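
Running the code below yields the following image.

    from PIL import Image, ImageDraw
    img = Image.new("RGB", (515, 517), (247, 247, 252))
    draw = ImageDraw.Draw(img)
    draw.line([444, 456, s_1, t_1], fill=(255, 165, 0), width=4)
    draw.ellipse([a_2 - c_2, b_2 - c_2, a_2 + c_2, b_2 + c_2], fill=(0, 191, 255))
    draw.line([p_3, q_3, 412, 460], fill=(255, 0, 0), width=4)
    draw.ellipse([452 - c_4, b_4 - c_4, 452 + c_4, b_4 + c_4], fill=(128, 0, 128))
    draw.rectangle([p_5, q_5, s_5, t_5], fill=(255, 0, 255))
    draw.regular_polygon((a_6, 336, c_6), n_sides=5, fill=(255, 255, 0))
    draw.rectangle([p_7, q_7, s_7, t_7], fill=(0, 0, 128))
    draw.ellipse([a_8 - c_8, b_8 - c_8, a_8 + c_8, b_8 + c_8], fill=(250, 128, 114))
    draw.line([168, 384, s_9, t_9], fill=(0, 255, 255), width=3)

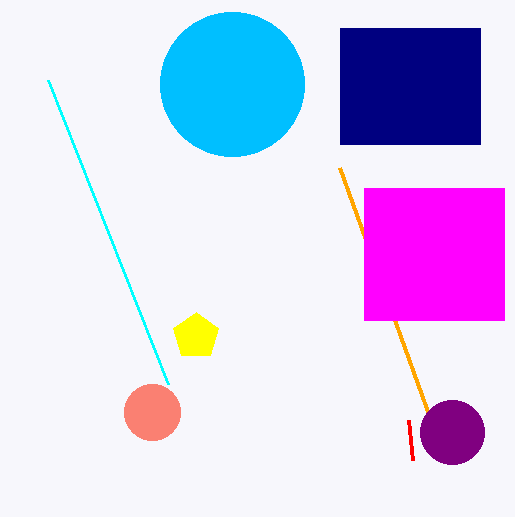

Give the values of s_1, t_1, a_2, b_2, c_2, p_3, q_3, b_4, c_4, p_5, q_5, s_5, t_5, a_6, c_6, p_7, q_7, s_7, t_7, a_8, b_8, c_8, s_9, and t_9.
s_1 = 340; t_1 = 168; a_2 = 232; b_2 = 84; c_2 = 72; p_3 = 408; q_3 = 420; b_4 = 432; c_4 = 32; p_5 = 364; q_5 = 188; s_5 = 504; t_5 = 320; a_6 = 196; c_6 = 24; p_7 = 340; q_7 = 28; s_7 = 480; t_7 = 144; a_8 = 152; b_8 = 412; c_8 = 28; s_9 = 48; t_9 = 80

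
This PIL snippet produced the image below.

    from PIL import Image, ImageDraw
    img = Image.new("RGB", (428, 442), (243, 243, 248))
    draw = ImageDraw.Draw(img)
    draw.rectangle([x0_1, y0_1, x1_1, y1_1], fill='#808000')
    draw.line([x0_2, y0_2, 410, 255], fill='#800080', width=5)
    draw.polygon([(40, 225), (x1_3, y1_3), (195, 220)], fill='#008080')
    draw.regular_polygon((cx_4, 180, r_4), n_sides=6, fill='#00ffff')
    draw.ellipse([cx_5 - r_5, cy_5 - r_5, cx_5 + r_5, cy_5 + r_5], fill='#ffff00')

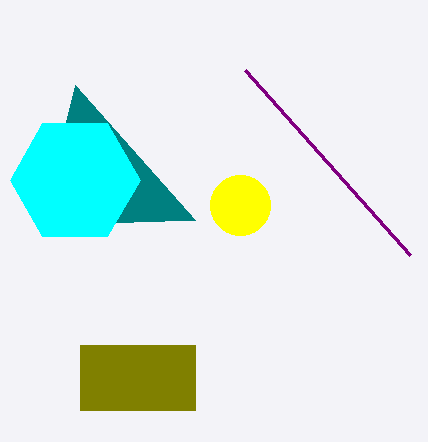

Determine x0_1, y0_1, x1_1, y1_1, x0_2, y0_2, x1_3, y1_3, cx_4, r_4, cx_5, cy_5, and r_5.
x0_1 = 80, y0_1 = 345, x1_1 = 195, y1_1 = 410, x0_2 = 245, y0_2 = 70, x1_3 = 75, y1_3 = 85, cx_4 = 75, r_4 = 65, cx_5 = 240, cy_5 = 205, r_5 = 30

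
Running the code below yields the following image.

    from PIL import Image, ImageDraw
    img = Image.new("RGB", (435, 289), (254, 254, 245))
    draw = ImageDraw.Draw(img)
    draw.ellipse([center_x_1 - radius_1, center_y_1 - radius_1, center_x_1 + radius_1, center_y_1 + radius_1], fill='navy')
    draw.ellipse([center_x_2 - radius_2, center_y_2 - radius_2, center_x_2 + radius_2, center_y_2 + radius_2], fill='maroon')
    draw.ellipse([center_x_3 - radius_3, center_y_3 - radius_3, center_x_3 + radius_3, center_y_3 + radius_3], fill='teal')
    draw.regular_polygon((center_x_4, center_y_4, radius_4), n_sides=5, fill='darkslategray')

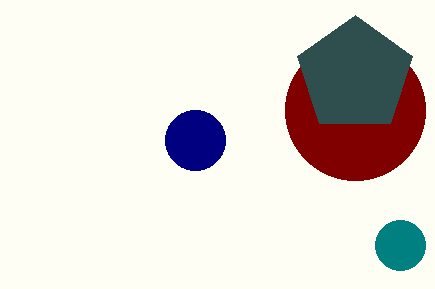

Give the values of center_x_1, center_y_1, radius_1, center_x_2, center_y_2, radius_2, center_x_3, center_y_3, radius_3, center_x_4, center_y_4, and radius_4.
center_x_1 = 195; center_y_1 = 140; radius_1 = 30; center_x_2 = 355; center_y_2 = 110; radius_2 = 70; center_x_3 = 400; center_y_3 = 245; radius_3 = 25; center_x_4 = 355; center_y_4 = 75; radius_4 = 60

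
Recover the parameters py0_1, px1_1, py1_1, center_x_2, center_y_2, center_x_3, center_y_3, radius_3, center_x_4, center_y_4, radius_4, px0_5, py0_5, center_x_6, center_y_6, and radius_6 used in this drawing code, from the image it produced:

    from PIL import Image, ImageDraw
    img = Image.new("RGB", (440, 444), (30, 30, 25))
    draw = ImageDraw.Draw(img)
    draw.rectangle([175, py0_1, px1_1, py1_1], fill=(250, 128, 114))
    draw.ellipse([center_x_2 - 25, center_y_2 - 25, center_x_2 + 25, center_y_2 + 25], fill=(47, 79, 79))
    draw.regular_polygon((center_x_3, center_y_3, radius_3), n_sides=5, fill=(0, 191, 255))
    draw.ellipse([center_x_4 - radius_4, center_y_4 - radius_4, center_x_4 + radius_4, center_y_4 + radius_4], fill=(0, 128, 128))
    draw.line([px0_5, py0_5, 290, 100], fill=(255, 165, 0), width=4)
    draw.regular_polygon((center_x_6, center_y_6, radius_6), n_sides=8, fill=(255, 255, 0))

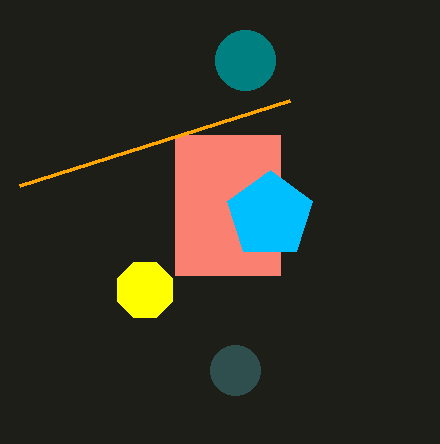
py0_1 = 135, px1_1 = 280, py1_1 = 275, center_x_2 = 235, center_y_2 = 370, center_x_3 = 270, center_y_3 = 215, radius_3 = 45, center_x_4 = 245, center_y_4 = 60, radius_4 = 30, px0_5 = 20, py0_5 = 185, center_x_6 = 145, center_y_6 = 290, radius_6 = 30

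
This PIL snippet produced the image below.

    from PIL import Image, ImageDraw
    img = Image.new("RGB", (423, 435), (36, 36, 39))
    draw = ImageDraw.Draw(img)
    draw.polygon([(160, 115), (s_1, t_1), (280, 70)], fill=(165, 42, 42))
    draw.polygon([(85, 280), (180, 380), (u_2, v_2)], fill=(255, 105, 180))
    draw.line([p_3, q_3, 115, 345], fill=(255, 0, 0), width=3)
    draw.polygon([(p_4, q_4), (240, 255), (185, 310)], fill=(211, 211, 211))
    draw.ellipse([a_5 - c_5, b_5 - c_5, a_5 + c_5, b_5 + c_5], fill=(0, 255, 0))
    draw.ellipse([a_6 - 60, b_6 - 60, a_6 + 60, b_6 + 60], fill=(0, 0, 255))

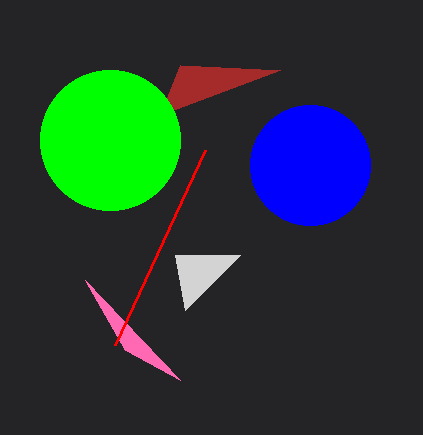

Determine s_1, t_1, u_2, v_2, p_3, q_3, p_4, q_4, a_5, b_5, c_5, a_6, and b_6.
s_1 = 180, t_1 = 65, u_2 = 125, v_2 = 350, p_3 = 205, q_3 = 150, p_4 = 175, q_4 = 255, a_5 = 110, b_5 = 140, c_5 = 70, a_6 = 310, b_6 = 165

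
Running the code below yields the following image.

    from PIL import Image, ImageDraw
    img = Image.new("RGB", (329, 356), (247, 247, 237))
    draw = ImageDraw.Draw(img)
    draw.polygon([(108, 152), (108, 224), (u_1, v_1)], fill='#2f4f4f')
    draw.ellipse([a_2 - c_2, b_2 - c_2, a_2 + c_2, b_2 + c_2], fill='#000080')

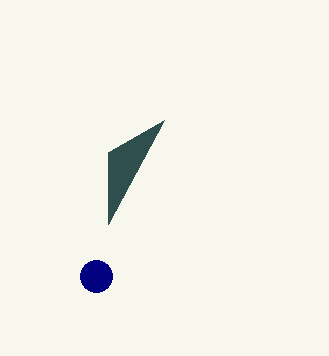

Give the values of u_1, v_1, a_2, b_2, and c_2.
u_1 = 164, v_1 = 120, a_2 = 96, b_2 = 276, c_2 = 16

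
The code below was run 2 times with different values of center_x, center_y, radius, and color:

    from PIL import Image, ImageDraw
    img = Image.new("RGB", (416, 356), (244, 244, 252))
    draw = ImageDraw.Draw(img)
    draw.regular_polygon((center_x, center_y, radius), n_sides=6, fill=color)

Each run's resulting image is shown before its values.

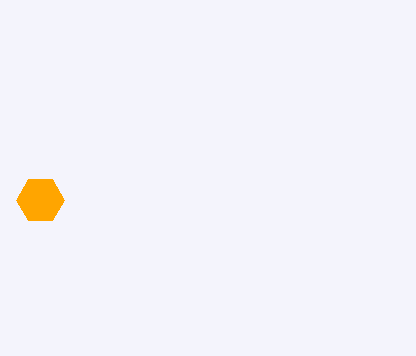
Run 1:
center_x = 40; center_y = 200; radius = 24; color = 'orange'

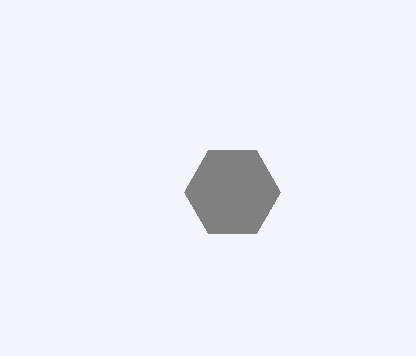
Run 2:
center_x = 232; center_y = 192; radius = 48; color = 'gray'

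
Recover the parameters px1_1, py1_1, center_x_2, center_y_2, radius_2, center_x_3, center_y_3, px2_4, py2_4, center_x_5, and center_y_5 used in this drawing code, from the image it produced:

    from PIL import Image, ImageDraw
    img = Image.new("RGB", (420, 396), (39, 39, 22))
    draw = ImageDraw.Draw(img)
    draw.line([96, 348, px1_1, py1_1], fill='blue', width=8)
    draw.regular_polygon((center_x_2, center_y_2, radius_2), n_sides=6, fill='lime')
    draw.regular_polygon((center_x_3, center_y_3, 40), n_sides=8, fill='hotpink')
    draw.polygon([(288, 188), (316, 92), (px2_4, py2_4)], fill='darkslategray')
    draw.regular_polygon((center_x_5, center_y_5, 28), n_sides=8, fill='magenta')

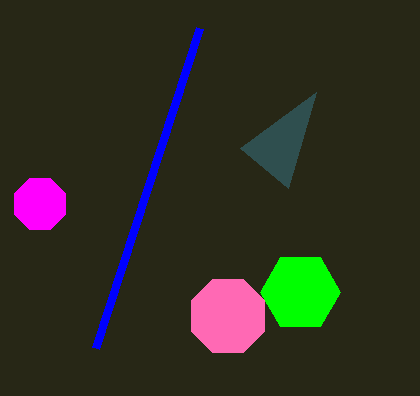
px1_1 = 200
py1_1 = 28
center_x_2 = 300
center_y_2 = 292
radius_2 = 40
center_x_3 = 228
center_y_3 = 316
px2_4 = 240
py2_4 = 148
center_x_5 = 40
center_y_5 = 204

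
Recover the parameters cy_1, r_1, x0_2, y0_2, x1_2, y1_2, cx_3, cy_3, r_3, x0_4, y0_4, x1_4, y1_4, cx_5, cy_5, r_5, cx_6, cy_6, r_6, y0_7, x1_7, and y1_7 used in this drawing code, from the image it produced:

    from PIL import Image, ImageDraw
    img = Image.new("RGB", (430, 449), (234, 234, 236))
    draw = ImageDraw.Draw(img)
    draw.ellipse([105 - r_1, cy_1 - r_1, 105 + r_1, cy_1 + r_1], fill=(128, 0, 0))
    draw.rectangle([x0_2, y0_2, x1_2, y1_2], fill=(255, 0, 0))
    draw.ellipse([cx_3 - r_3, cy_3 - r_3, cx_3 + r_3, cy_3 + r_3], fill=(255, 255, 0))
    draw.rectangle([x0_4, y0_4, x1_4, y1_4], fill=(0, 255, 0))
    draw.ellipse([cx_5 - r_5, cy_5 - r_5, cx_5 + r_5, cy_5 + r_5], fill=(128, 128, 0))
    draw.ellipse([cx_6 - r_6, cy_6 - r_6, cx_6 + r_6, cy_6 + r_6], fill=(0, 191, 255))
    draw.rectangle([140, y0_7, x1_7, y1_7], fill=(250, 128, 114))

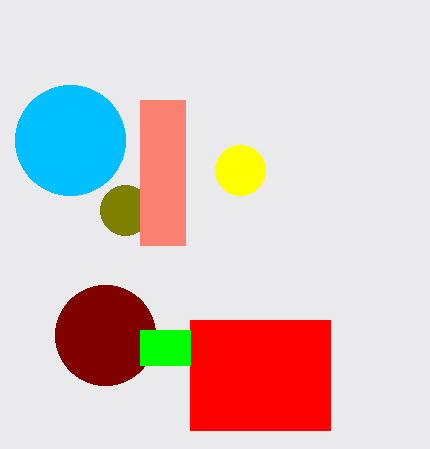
cy_1 = 335; r_1 = 50; x0_2 = 190; y0_2 = 320; x1_2 = 330; y1_2 = 430; cx_3 = 240; cy_3 = 170; r_3 = 25; x0_4 = 140; y0_4 = 330; x1_4 = 190; y1_4 = 365; cx_5 = 125; cy_5 = 210; r_5 = 25; cx_6 = 70; cy_6 = 140; r_6 = 55; y0_7 = 100; x1_7 = 185; y1_7 = 245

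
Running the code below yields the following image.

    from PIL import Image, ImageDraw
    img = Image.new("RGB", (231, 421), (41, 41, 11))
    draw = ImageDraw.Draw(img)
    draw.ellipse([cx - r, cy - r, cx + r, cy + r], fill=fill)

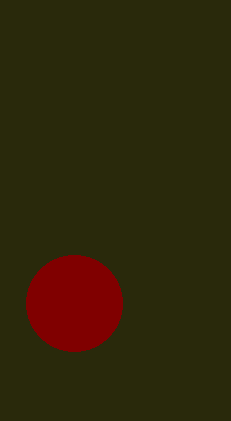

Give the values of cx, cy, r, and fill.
cx = 74; cy = 303; r = 48; fill = 'maroon'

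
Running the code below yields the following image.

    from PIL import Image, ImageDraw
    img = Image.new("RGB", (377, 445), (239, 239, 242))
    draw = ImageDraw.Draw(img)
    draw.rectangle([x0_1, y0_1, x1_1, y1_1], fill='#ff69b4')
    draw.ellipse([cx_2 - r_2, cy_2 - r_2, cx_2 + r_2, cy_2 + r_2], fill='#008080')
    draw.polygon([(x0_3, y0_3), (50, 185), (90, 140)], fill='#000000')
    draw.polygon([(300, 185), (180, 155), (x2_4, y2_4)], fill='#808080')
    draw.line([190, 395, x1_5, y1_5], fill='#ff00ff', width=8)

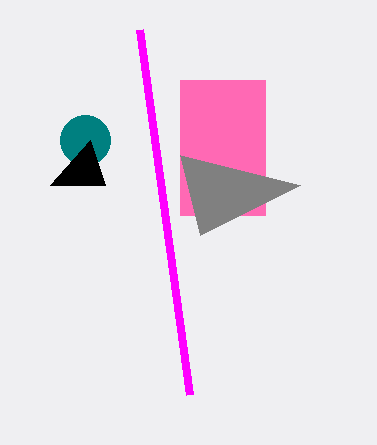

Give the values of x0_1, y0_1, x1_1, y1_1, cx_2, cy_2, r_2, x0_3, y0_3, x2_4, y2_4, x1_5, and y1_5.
x0_1 = 180
y0_1 = 80
x1_1 = 265
y1_1 = 215
cx_2 = 85
cy_2 = 140
r_2 = 25
x0_3 = 105
y0_3 = 185
x2_4 = 200
y2_4 = 235
x1_5 = 140
y1_5 = 30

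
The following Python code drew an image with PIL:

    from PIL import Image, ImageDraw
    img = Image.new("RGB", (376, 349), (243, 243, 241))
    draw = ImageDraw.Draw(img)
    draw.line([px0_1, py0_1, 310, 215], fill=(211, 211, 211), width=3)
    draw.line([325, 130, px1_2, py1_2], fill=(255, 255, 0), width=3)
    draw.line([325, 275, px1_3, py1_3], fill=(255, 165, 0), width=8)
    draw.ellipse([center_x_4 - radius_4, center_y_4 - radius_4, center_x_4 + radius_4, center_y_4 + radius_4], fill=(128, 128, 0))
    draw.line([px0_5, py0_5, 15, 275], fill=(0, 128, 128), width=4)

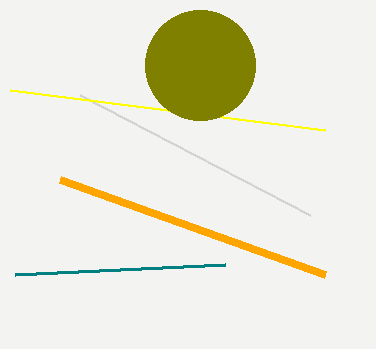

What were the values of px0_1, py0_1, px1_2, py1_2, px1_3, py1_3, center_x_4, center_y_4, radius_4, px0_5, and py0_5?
px0_1 = 80, py0_1 = 95, px1_2 = 10, py1_2 = 90, px1_3 = 60, py1_3 = 180, center_x_4 = 200, center_y_4 = 65, radius_4 = 55, px0_5 = 225, py0_5 = 265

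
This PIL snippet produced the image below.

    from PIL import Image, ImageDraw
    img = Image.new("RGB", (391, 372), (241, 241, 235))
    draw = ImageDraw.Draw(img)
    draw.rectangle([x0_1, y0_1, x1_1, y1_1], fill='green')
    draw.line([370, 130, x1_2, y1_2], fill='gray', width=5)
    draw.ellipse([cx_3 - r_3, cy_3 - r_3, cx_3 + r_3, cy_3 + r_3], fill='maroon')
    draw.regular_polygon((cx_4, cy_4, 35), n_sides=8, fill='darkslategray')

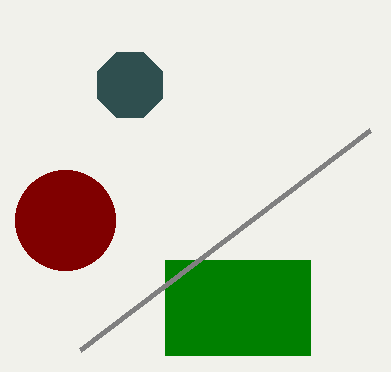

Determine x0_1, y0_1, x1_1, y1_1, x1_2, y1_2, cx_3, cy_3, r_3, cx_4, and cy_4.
x0_1 = 165
y0_1 = 260
x1_1 = 310
y1_1 = 355
x1_2 = 80
y1_2 = 350
cx_3 = 65
cy_3 = 220
r_3 = 50
cx_4 = 130
cy_4 = 85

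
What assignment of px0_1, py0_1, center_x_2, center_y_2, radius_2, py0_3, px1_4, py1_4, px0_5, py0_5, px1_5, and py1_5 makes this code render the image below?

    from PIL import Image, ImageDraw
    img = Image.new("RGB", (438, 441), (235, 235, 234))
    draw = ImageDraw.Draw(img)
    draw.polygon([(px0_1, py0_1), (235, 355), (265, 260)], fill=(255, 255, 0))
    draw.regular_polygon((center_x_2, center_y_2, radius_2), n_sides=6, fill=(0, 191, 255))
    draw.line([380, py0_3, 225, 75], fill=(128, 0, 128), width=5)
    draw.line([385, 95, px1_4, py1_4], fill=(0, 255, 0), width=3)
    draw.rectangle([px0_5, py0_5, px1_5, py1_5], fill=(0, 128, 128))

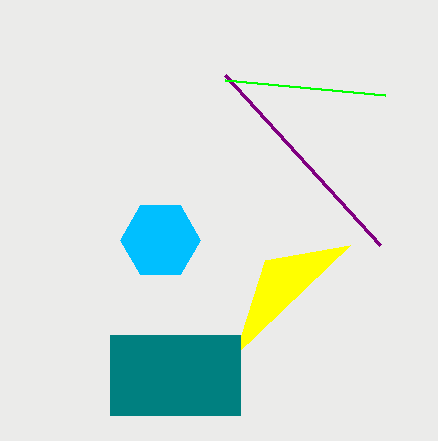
px0_1 = 350; py0_1 = 245; center_x_2 = 160; center_y_2 = 240; radius_2 = 40; py0_3 = 245; px1_4 = 225; py1_4 = 80; px0_5 = 110; py0_5 = 335; px1_5 = 240; py1_5 = 415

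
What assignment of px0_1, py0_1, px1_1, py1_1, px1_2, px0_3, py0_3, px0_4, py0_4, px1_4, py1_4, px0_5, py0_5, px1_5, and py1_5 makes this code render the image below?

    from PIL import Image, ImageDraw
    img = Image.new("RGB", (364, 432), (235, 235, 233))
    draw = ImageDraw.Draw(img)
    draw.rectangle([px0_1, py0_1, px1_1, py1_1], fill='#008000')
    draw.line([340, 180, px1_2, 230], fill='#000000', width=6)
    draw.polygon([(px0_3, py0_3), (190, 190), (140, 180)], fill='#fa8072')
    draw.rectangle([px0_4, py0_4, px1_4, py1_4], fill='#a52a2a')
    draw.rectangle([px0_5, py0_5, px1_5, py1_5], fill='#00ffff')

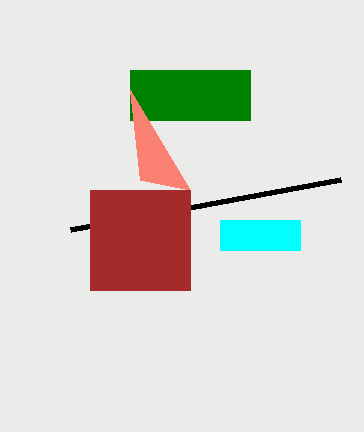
px0_1 = 130, py0_1 = 70, px1_1 = 250, py1_1 = 120, px1_2 = 70, px0_3 = 130, py0_3 = 90, px0_4 = 90, py0_4 = 190, px1_4 = 190, py1_4 = 290, px0_5 = 220, py0_5 = 220, px1_5 = 300, py1_5 = 250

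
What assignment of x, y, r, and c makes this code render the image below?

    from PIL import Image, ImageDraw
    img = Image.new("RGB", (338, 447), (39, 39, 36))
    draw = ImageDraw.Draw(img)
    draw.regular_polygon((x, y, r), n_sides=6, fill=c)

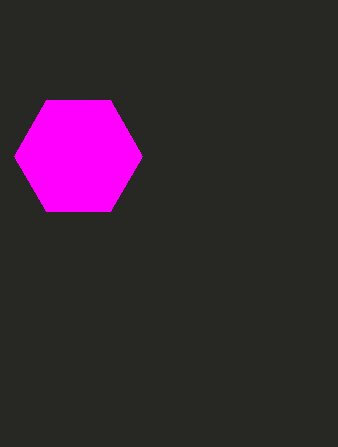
x = 78, y = 156, r = 64, c = 'magenta'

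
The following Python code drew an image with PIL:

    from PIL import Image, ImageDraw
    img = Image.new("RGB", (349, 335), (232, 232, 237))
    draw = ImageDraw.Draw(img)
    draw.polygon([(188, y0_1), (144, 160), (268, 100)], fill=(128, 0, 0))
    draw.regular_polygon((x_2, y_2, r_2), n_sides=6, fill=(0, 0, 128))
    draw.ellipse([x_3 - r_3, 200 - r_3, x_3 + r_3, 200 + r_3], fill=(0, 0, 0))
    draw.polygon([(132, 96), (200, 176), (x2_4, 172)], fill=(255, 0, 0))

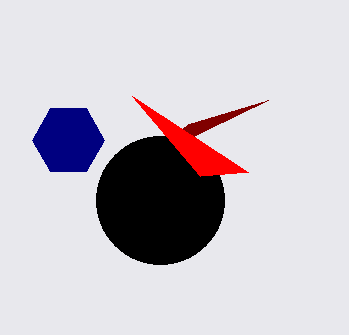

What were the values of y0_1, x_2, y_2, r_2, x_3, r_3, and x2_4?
y0_1 = 124
x_2 = 68
y_2 = 140
r_2 = 36
x_3 = 160
r_3 = 64
x2_4 = 248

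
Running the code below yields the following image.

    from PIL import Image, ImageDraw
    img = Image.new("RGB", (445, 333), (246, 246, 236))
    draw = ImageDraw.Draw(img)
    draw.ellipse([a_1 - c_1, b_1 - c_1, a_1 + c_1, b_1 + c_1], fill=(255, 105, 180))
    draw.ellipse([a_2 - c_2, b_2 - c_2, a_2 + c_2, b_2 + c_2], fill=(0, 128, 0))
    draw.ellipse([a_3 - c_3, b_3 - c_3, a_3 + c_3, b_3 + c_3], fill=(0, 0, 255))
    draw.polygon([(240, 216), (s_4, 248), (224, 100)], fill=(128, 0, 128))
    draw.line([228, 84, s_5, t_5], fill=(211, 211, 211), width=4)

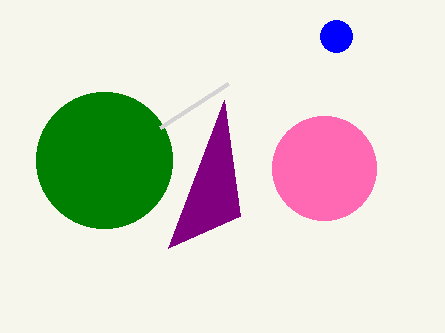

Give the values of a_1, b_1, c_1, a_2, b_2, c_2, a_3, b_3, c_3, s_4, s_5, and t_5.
a_1 = 324, b_1 = 168, c_1 = 52, a_2 = 104, b_2 = 160, c_2 = 68, a_3 = 336, b_3 = 36, c_3 = 16, s_4 = 168, s_5 = 160, t_5 = 128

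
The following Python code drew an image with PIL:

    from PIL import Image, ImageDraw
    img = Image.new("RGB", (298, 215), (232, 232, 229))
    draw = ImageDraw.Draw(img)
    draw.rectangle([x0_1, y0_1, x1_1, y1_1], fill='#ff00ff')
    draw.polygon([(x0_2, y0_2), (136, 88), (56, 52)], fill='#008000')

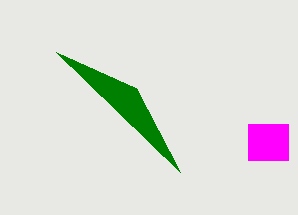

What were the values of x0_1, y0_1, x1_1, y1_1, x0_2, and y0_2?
x0_1 = 248
y0_1 = 124
x1_1 = 288
y1_1 = 160
x0_2 = 180
y0_2 = 172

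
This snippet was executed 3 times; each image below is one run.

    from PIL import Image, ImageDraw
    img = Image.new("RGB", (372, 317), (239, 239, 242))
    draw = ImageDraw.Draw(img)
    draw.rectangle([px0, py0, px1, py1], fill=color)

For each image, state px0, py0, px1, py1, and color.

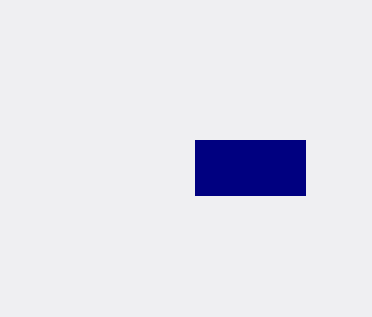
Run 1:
px0 = 195; py0 = 140; px1 = 305; py1 = 195; color = 'navy'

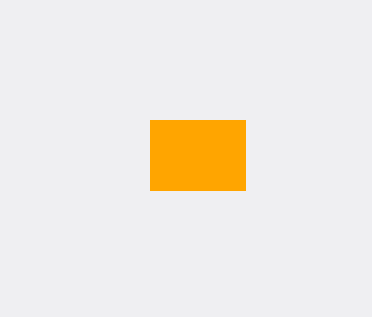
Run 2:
px0 = 150, py0 = 120, px1 = 245, py1 = 190, color = 'orange'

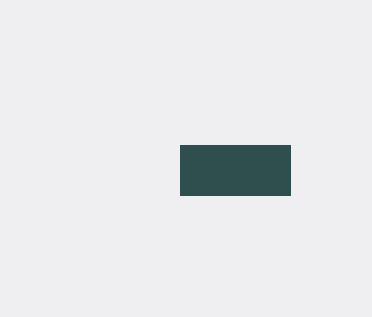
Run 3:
px0 = 180; py0 = 145; px1 = 290; py1 = 195; color = 'darkslategray'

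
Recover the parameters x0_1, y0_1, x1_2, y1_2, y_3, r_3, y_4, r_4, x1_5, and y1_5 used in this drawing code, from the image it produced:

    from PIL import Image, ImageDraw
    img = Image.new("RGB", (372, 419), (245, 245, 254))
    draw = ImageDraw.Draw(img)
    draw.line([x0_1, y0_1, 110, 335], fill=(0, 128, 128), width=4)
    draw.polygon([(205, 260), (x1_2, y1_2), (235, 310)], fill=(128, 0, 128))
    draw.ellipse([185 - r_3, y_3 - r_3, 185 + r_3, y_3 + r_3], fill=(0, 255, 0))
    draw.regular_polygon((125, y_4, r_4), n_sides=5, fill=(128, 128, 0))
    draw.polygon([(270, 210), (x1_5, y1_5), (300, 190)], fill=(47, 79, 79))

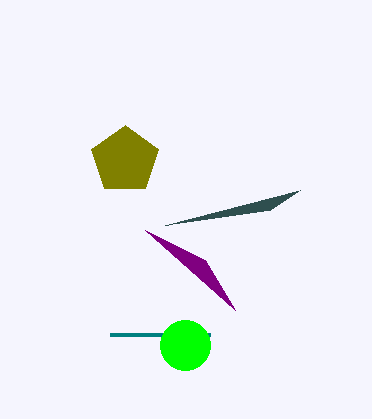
x0_1 = 210, y0_1 = 335, x1_2 = 145, y1_2 = 230, y_3 = 345, r_3 = 25, y_4 = 160, r_4 = 35, x1_5 = 165, y1_5 = 225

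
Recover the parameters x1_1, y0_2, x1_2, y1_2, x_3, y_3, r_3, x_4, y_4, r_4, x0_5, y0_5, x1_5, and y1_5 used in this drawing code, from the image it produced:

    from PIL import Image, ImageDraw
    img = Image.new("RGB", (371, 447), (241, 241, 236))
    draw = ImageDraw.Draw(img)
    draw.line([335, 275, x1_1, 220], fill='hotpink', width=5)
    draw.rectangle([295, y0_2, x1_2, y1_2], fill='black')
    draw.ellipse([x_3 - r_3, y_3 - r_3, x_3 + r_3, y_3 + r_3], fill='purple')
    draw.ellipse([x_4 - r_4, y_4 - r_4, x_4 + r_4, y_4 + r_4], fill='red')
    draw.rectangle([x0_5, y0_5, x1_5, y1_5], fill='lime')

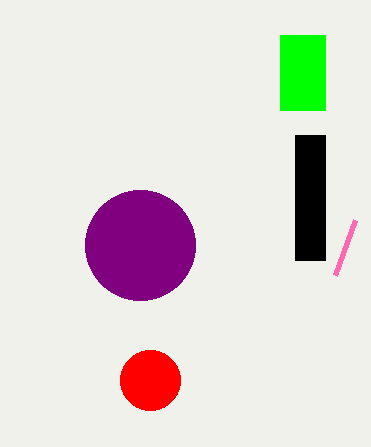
x1_1 = 355, y0_2 = 135, x1_2 = 325, y1_2 = 260, x_3 = 140, y_3 = 245, r_3 = 55, x_4 = 150, y_4 = 380, r_4 = 30, x0_5 = 280, y0_5 = 35, x1_5 = 325, y1_5 = 110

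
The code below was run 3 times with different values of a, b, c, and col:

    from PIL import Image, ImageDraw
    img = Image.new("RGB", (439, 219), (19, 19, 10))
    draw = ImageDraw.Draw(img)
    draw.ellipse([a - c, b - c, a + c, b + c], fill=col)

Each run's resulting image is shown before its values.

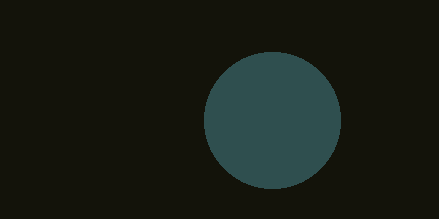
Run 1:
a = 272; b = 120; c = 68; col = 'darkslategray'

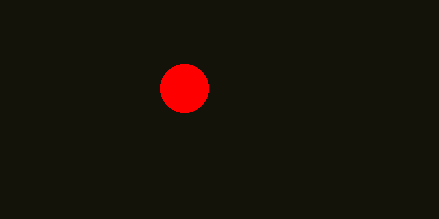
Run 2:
a = 184; b = 88; c = 24; col = 'red'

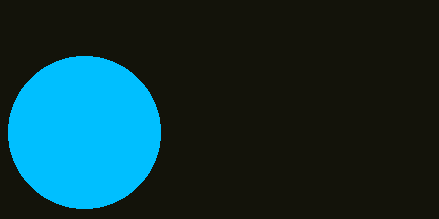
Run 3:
a = 84, b = 132, c = 76, col = 'deepskyblue'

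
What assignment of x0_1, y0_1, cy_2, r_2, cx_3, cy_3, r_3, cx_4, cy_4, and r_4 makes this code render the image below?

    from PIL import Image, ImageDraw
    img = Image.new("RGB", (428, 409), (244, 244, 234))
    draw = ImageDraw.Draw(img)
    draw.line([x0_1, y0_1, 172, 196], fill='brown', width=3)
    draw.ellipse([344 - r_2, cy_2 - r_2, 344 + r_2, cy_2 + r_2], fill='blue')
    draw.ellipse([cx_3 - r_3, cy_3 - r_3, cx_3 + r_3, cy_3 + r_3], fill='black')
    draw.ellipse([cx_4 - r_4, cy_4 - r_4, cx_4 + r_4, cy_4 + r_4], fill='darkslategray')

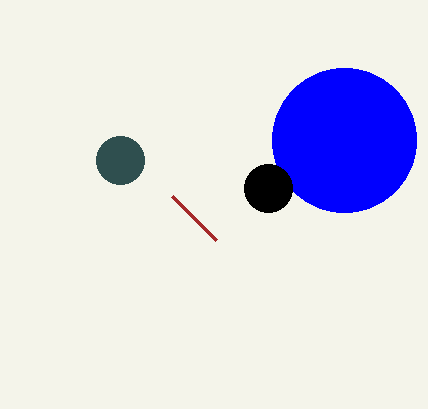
x0_1 = 216
y0_1 = 240
cy_2 = 140
r_2 = 72
cx_3 = 268
cy_3 = 188
r_3 = 24
cx_4 = 120
cy_4 = 160
r_4 = 24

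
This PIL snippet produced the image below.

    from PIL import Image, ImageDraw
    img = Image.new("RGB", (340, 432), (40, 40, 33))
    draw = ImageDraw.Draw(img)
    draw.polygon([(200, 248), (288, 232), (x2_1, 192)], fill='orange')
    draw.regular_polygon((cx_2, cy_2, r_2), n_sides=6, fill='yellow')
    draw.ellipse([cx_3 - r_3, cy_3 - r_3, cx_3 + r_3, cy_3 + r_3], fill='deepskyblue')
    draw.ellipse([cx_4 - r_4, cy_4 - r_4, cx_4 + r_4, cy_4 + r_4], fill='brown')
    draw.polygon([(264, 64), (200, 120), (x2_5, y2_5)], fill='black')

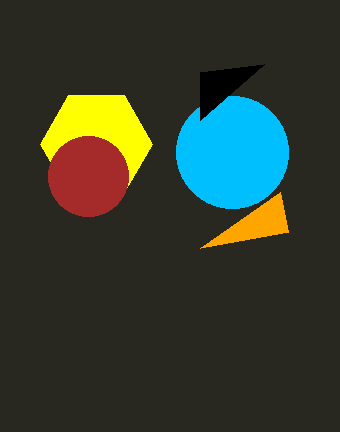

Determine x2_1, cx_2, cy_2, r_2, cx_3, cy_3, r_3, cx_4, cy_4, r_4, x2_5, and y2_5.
x2_1 = 280, cx_2 = 96, cy_2 = 144, r_2 = 56, cx_3 = 232, cy_3 = 152, r_3 = 56, cx_4 = 88, cy_4 = 176, r_4 = 40, x2_5 = 200, y2_5 = 72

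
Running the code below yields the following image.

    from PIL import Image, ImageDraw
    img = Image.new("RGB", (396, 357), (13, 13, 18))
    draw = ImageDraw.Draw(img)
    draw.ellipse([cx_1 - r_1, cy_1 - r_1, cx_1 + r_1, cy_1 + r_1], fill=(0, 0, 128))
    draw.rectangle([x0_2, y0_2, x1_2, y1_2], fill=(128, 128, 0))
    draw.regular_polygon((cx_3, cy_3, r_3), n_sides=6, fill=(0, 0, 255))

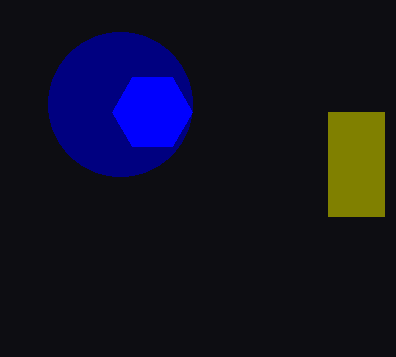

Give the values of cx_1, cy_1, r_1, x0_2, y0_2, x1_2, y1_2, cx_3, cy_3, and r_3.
cx_1 = 120, cy_1 = 104, r_1 = 72, x0_2 = 328, y0_2 = 112, x1_2 = 384, y1_2 = 216, cx_3 = 152, cy_3 = 112, r_3 = 40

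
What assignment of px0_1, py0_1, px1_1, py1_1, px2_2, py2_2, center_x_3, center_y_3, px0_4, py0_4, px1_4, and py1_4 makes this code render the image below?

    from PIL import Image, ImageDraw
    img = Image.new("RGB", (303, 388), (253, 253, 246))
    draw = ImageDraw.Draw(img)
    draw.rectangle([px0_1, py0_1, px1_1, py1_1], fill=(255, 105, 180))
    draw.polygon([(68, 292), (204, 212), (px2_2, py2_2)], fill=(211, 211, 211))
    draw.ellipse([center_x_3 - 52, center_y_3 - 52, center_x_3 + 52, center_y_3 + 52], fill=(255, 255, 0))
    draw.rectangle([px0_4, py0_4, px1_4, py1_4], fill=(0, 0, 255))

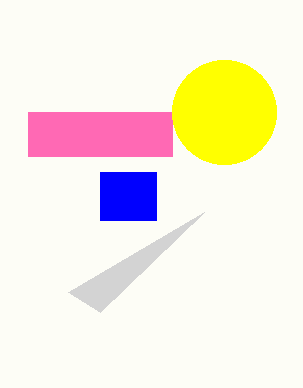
px0_1 = 28, py0_1 = 112, px1_1 = 172, py1_1 = 156, px2_2 = 100, py2_2 = 312, center_x_3 = 224, center_y_3 = 112, px0_4 = 100, py0_4 = 172, px1_4 = 156, py1_4 = 220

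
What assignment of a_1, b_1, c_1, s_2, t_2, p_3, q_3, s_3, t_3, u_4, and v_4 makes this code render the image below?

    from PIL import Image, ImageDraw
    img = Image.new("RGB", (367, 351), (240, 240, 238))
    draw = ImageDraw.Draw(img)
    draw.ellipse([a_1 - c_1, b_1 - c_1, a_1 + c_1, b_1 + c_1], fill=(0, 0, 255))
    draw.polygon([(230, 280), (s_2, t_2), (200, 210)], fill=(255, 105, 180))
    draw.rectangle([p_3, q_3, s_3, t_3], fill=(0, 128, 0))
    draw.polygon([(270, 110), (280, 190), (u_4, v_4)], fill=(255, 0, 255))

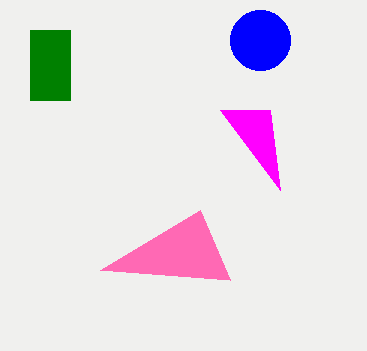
a_1 = 260
b_1 = 40
c_1 = 30
s_2 = 100
t_2 = 270
p_3 = 30
q_3 = 30
s_3 = 70
t_3 = 100
u_4 = 220
v_4 = 110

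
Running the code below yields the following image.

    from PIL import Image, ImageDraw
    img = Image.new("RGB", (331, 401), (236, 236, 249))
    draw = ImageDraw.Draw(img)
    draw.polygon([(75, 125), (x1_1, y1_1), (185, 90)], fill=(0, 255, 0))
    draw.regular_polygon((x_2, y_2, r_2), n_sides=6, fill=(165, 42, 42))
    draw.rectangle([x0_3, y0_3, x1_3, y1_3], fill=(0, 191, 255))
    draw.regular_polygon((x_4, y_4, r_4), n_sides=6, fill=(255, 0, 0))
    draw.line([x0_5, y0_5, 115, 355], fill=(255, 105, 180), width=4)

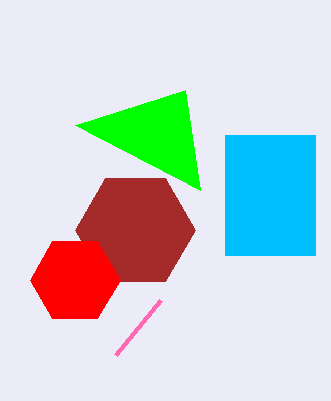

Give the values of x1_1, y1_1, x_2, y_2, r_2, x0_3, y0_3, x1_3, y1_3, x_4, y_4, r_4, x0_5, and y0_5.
x1_1 = 200; y1_1 = 190; x_2 = 135; y_2 = 230; r_2 = 60; x0_3 = 225; y0_3 = 135; x1_3 = 315; y1_3 = 255; x_4 = 75; y_4 = 280; r_4 = 45; x0_5 = 160; y0_5 = 300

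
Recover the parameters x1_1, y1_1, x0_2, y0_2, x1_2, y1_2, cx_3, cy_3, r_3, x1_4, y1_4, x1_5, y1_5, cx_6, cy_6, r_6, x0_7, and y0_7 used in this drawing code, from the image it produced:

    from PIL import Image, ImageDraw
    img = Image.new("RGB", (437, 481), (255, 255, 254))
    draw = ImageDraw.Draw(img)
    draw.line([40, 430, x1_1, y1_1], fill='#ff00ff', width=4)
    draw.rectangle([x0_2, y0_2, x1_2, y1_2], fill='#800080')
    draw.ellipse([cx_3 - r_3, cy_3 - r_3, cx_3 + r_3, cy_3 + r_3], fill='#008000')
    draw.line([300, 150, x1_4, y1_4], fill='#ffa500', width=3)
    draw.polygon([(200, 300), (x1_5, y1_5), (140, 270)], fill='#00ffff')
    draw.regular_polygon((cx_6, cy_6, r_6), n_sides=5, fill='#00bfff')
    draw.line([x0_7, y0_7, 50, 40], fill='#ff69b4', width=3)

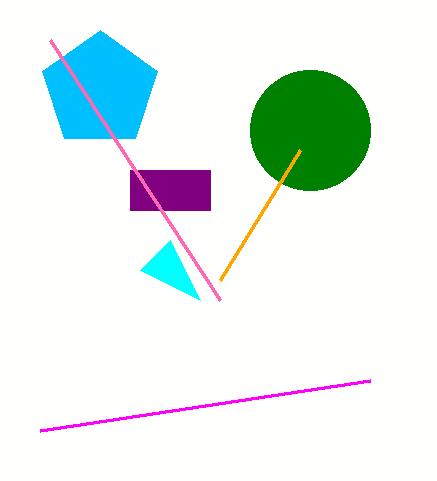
x1_1 = 370, y1_1 = 380, x0_2 = 130, y0_2 = 170, x1_2 = 210, y1_2 = 210, cx_3 = 310, cy_3 = 130, r_3 = 60, x1_4 = 220, y1_4 = 280, x1_5 = 170, y1_5 = 240, cx_6 = 100, cy_6 = 90, r_6 = 60, x0_7 = 220, y0_7 = 300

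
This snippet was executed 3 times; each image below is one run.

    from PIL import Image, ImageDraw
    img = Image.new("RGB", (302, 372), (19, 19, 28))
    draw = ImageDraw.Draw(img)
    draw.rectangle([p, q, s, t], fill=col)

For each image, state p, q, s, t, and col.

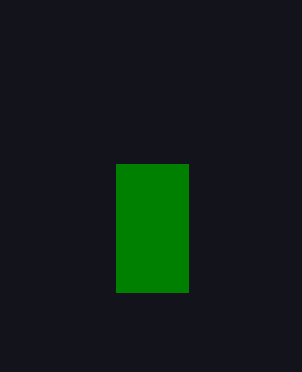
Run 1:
p = 116
q = 164
s = 188
t = 292
col = 'green'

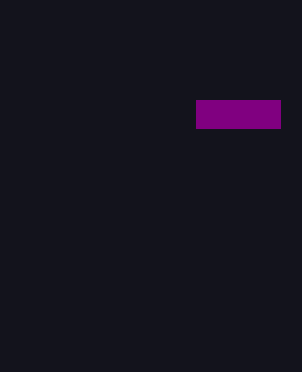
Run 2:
p = 196
q = 100
s = 280
t = 128
col = 'purple'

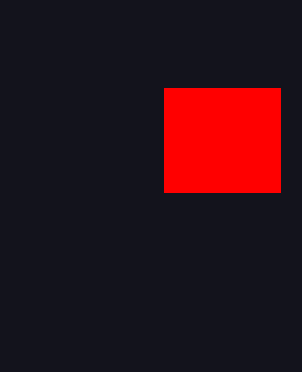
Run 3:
p = 164
q = 88
s = 280
t = 192
col = 'red'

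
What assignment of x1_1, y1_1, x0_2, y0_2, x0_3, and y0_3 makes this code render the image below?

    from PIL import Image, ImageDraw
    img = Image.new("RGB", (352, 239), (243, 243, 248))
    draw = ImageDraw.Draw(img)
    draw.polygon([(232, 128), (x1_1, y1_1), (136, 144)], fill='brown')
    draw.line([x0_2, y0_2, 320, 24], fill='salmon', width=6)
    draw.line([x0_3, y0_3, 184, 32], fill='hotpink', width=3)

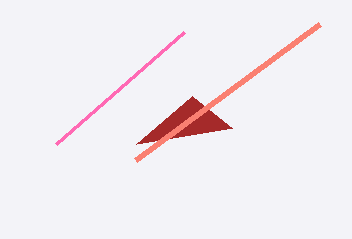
x1_1 = 192
y1_1 = 96
x0_2 = 136
y0_2 = 160
x0_3 = 56
y0_3 = 144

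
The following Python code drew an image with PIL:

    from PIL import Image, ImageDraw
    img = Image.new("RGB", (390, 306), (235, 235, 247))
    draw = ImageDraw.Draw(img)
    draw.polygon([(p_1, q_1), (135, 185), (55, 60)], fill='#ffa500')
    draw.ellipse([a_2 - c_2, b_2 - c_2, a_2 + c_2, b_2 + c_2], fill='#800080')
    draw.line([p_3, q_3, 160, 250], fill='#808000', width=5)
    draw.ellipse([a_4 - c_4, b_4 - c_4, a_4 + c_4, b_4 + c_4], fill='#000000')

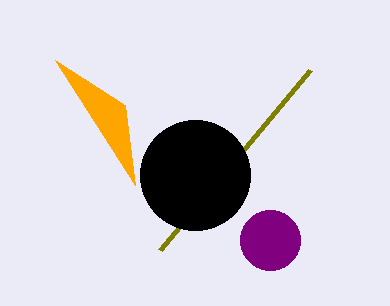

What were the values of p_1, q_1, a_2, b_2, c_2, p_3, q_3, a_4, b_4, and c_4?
p_1 = 125, q_1 = 105, a_2 = 270, b_2 = 240, c_2 = 30, p_3 = 310, q_3 = 70, a_4 = 195, b_4 = 175, c_4 = 55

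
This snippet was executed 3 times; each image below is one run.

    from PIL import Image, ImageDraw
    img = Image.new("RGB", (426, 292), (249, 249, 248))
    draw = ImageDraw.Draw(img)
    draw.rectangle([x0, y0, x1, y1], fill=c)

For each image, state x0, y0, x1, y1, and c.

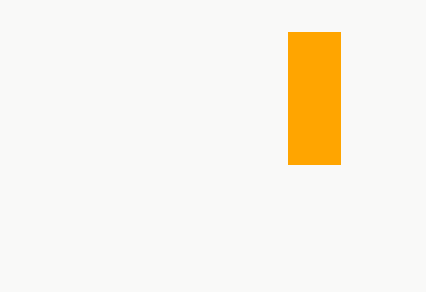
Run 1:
x0 = 288, y0 = 32, x1 = 340, y1 = 164, c = 'orange'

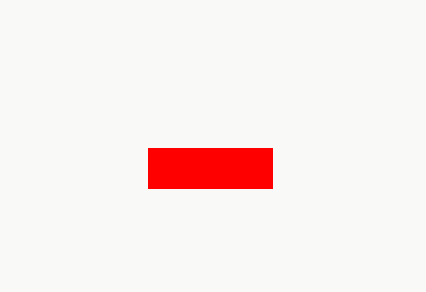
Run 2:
x0 = 148
y0 = 148
x1 = 272
y1 = 188
c = 'red'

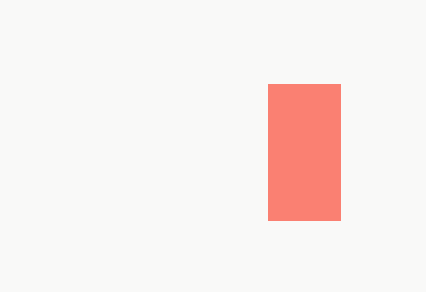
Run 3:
x0 = 268; y0 = 84; x1 = 340; y1 = 220; c = 'salmon'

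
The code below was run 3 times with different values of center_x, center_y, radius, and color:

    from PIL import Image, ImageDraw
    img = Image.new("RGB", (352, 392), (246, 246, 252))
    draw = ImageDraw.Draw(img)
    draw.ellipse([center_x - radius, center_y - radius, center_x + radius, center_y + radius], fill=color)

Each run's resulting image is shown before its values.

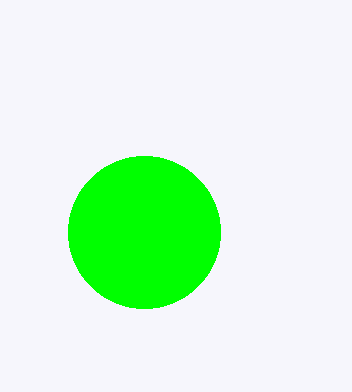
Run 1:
center_x = 144; center_y = 232; radius = 76; color = 'lime'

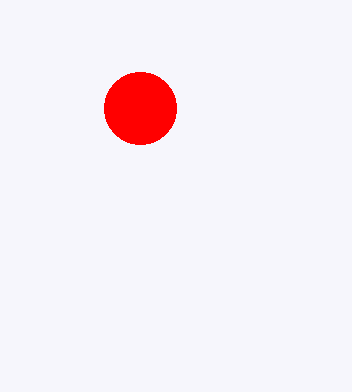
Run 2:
center_x = 140, center_y = 108, radius = 36, color = 'red'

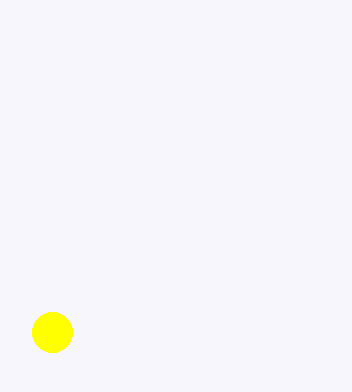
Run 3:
center_x = 52, center_y = 332, radius = 20, color = 'yellow'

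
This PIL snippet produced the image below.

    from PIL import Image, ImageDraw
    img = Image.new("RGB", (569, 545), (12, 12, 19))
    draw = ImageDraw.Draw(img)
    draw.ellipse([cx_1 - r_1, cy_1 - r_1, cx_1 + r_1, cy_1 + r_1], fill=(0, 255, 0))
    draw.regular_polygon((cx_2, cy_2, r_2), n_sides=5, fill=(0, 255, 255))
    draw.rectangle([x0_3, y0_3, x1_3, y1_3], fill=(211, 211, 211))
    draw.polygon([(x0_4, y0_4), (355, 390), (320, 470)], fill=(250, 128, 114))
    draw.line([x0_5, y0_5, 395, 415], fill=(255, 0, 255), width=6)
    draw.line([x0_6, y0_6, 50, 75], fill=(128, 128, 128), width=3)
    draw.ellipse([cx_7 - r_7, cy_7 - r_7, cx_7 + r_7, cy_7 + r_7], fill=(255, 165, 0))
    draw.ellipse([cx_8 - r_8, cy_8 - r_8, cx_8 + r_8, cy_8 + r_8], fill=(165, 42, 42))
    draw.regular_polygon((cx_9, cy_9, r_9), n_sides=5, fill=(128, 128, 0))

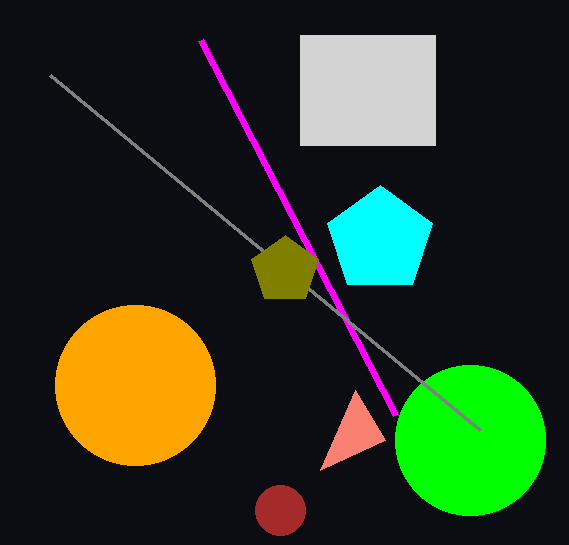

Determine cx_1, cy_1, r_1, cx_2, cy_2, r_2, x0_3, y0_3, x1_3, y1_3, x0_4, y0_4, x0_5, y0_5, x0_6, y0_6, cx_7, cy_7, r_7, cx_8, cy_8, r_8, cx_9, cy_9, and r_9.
cx_1 = 470
cy_1 = 440
r_1 = 75
cx_2 = 380
cy_2 = 240
r_2 = 55
x0_3 = 300
y0_3 = 35
x1_3 = 435
y1_3 = 145
x0_4 = 385
y0_4 = 440
x0_5 = 200
y0_5 = 40
x0_6 = 480
y0_6 = 430
cx_7 = 135
cy_7 = 385
r_7 = 80
cx_8 = 280
cy_8 = 510
r_8 = 25
cx_9 = 285
cy_9 = 270
r_9 = 35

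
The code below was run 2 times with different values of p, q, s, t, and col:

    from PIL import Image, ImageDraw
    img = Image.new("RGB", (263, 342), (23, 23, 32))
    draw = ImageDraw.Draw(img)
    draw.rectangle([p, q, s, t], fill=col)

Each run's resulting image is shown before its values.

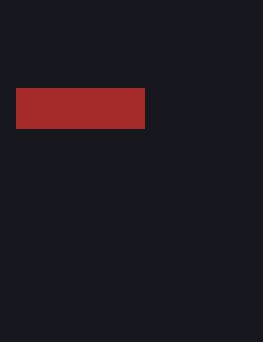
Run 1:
p = 16
q = 88
s = 144
t = 128
col = 'brown'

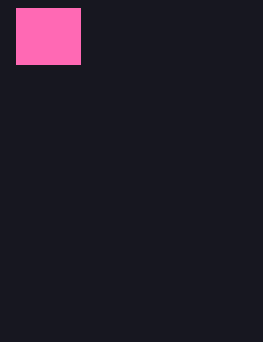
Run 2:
p = 16; q = 8; s = 80; t = 64; col = 'hotpink'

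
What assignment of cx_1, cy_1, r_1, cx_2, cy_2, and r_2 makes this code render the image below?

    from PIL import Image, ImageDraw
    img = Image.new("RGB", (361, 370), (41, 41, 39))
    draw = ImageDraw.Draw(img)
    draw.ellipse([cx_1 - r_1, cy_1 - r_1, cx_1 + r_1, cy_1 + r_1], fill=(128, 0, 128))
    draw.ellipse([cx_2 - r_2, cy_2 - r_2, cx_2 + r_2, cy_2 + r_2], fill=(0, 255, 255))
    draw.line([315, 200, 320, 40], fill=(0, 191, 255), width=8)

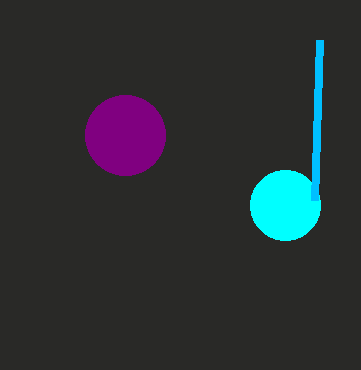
cx_1 = 125
cy_1 = 135
r_1 = 40
cx_2 = 285
cy_2 = 205
r_2 = 35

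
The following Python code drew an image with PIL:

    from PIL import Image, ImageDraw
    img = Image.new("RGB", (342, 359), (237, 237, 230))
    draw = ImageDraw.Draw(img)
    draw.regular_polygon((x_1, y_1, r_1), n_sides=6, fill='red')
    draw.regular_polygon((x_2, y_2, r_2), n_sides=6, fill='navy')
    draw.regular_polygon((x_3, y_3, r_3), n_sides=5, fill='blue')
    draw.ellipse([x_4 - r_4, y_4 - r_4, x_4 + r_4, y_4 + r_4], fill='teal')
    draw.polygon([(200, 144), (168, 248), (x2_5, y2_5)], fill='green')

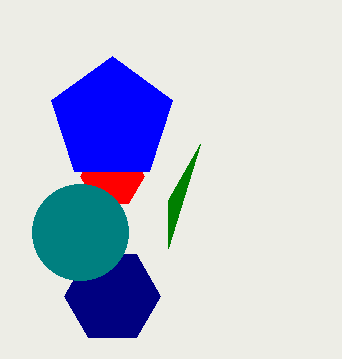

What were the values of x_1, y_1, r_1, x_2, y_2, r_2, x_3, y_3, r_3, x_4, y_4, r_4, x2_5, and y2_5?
x_1 = 112; y_1 = 176; r_1 = 32; x_2 = 112; y_2 = 296; r_2 = 48; x_3 = 112; y_3 = 120; r_3 = 64; x_4 = 80; y_4 = 232; r_4 = 48; x2_5 = 168; y2_5 = 200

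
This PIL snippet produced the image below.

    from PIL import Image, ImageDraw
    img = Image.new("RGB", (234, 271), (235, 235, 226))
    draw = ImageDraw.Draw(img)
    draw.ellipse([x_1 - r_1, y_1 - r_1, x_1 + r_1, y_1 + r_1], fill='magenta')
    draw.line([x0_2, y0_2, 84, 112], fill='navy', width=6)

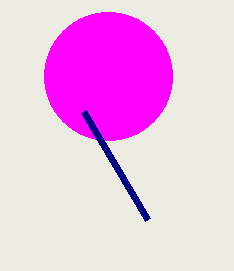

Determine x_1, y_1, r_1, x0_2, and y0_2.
x_1 = 108, y_1 = 76, r_1 = 64, x0_2 = 148, y0_2 = 220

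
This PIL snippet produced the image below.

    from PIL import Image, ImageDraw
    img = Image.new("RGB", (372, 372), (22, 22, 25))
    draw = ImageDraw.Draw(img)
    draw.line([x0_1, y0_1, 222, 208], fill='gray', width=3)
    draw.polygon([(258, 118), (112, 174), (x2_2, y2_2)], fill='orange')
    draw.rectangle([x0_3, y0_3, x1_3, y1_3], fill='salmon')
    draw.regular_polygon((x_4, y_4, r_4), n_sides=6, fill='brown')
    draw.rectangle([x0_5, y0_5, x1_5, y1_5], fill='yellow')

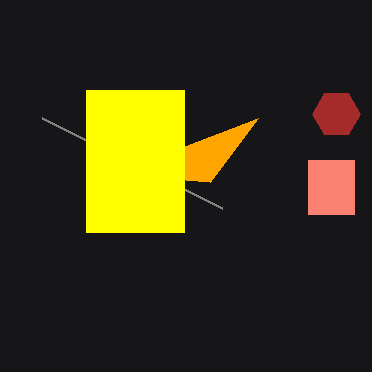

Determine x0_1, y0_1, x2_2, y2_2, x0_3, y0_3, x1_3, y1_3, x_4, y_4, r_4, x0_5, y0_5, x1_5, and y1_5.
x0_1 = 42; y0_1 = 118; x2_2 = 210; y2_2 = 182; x0_3 = 308; y0_3 = 160; x1_3 = 354; y1_3 = 214; x_4 = 336; y_4 = 114; r_4 = 24; x0_5 = 86; y0_5 = 90; x1_5 = 184; y1_5 = 232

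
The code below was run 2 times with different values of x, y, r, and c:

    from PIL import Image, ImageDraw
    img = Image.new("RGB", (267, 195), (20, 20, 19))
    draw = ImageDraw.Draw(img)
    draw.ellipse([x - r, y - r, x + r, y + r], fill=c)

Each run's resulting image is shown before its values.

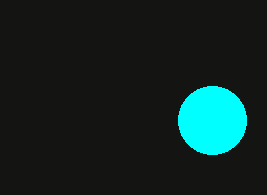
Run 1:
x = 212; y = 120; r = 34; c = 'cyan'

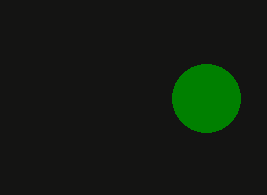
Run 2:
x = 206
y = 98
r = 34
c = 'green'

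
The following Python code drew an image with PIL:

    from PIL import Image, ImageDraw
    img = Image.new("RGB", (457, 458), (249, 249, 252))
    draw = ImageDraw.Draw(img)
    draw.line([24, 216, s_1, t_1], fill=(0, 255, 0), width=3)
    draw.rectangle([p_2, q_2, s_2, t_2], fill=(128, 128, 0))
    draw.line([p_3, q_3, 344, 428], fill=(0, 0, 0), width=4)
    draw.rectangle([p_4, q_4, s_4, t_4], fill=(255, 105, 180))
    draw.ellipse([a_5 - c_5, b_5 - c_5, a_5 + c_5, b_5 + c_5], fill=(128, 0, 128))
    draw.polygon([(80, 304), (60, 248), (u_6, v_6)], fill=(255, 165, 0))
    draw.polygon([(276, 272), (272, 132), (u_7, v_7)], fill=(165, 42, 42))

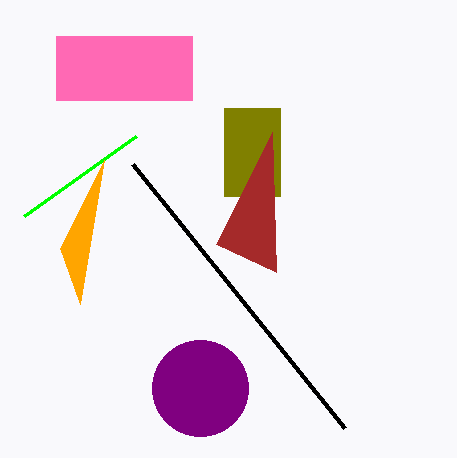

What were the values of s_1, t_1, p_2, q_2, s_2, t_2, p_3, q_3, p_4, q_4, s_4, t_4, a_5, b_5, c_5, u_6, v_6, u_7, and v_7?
s_1 = 136; t_1 = 136; p_2 = 224; q_2 = 108; s_2 = 280; t_2 = 196; p_3 = 132; q_3 = 164; p_4 = 56; q_4 = 36; s_4 = 192; t_4 = 100; a_5 = 200; b_5 = 388; c_5 = 48; u_6 = 104; v_6 = 160; u_7 = 216; v_7 = 244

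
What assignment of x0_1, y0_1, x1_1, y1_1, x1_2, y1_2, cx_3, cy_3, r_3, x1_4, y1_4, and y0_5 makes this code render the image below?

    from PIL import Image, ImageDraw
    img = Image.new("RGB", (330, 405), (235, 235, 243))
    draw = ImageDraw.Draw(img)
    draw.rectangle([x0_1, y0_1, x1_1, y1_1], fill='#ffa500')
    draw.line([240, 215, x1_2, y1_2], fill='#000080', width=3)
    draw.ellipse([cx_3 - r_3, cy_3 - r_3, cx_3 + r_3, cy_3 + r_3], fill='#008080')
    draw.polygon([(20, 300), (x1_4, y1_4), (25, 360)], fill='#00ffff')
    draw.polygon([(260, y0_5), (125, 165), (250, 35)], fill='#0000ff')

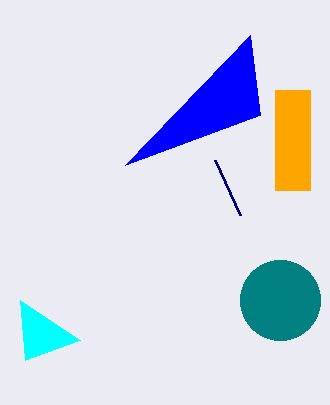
x0_1 = 275, y0_1 = 90, x1_1 = 310, y1_1 = 190, x1_2 = 215, y1_2 = 160, cx_3 = 280, cy_3 = 300, r_3 = 40, x1_4 = 80, y1_4 = 340, y0_5 = 115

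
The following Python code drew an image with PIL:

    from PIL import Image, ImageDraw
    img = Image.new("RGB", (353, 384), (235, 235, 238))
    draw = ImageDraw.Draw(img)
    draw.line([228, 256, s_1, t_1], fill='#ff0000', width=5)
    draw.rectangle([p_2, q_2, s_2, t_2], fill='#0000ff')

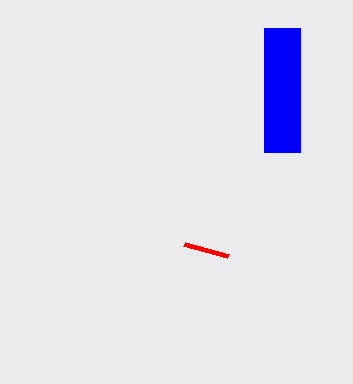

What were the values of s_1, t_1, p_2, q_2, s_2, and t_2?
s_1 = 184, t_1 = 244, p_2 = 264, q_2 = 28, s_2 = 300, t_2 = 152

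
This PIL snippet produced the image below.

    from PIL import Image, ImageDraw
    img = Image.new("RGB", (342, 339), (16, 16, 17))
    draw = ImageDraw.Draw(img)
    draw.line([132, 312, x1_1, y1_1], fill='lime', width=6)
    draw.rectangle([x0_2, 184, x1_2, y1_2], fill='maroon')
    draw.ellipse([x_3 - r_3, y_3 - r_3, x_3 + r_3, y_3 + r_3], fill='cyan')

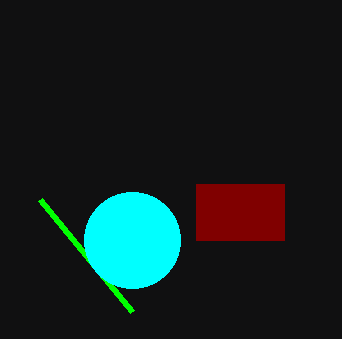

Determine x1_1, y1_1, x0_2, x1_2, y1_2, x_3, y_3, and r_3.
x1_1 = 40
y1_1 = 200
x0_2 = 196
x1_2 = 284
y1_2 = 240
x_3 = 132
y_3 = 240
r_3 = 48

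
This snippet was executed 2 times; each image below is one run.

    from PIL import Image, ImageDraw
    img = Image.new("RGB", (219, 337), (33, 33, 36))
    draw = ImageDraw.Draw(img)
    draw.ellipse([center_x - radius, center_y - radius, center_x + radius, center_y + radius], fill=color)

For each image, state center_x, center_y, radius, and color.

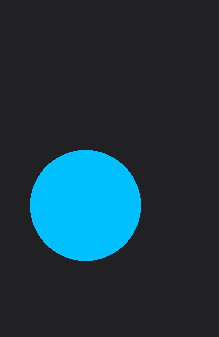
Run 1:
center_x = 85; center_y = 205; radius = 55; color = 'deepskyblue'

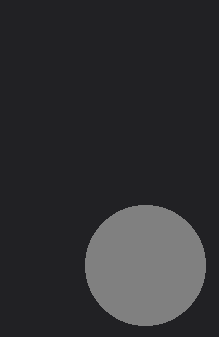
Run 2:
center_x = 145, center_y = 265, radius = 60, color = 'gray'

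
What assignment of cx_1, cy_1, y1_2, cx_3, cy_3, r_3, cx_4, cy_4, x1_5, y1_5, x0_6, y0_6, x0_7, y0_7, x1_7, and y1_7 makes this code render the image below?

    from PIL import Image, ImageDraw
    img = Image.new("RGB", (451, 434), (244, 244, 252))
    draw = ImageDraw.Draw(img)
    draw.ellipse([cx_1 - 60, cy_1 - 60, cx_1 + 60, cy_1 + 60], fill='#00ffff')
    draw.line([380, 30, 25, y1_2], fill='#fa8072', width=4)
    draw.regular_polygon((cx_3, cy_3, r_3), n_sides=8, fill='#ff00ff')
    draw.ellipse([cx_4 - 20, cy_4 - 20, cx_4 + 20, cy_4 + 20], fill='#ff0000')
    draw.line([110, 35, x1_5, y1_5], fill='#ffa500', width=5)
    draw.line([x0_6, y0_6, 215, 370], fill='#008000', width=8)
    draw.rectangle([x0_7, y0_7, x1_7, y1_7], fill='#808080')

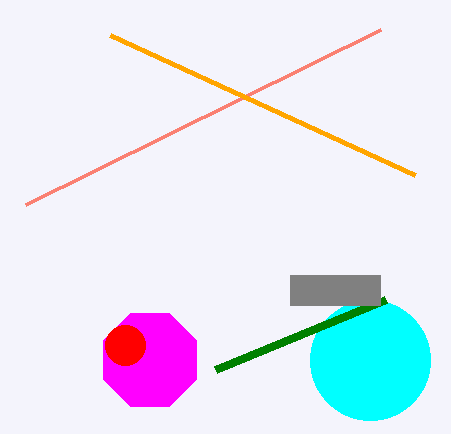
cx_1 = 370; cy_1 = 360; y1_2 = 205; cx_3 = 150; cy_3 = 360; r_3 = 50; cx_4 = 125; cy_4 = 345; x1_5 = 415; y1_5 = 175; x0_6 = 385; y0_6 = 300; x0_7 = 290; y0_7 = 275; x1_7 = 380; y1_7 = 305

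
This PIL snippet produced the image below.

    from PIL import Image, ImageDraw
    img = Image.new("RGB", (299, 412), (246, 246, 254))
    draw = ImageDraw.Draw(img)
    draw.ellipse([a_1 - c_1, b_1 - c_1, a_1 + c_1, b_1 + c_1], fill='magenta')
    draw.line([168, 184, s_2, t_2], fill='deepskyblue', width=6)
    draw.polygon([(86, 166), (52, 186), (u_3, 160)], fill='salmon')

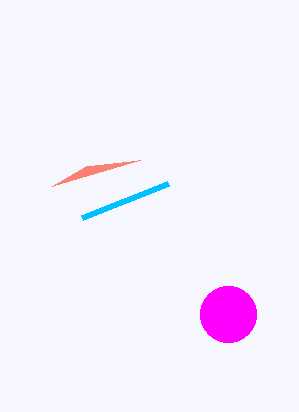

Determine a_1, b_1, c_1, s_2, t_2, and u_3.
a_1 = 228
b_1 = 314
c_1 = 28
s_2 = 82
t_2 = 218
u_3 = 140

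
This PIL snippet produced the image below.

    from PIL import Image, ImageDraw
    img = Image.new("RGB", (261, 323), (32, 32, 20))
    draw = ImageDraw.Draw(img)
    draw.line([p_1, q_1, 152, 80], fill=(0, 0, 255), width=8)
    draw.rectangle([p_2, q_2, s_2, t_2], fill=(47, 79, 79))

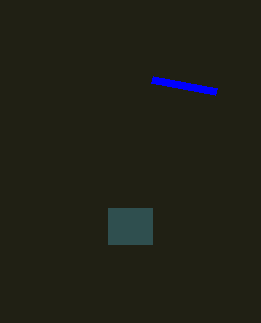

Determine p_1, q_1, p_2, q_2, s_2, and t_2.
p_1 = 216; q_1 = 92; p_2 = 108; q_2 = 208; s_2 = 152; t_2 = 244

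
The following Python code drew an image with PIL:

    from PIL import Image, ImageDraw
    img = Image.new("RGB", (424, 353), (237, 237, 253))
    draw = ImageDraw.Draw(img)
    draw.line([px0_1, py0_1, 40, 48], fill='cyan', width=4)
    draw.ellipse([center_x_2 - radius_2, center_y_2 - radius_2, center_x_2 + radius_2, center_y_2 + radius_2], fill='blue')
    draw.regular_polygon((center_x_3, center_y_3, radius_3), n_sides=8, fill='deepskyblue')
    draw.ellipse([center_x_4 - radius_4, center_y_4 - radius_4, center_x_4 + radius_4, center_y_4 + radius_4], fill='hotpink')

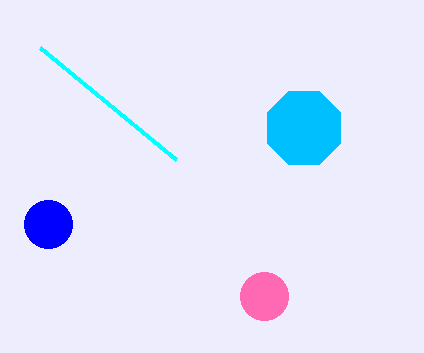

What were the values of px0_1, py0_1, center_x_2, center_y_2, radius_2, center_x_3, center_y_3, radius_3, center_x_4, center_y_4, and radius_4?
px0_1 = 176, py0_1 = 160, center_x_2 = 48, center_y_2 = 224, radius_2 = 24, center_x_3 = 304, center_y_3 = 128, radius_3 = 40, center_x_4 = 264, center_y_4 = 296, radius_4 = 24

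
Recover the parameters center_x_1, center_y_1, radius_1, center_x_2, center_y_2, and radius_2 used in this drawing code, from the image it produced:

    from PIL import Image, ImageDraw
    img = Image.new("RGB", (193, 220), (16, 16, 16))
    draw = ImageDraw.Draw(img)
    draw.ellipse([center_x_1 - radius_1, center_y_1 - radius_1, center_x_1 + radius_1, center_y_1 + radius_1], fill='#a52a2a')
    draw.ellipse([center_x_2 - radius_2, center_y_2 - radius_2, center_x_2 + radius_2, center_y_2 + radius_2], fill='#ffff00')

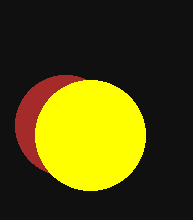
center_x_1 = 65
center_y_1 = 125
radius_1 = 50
center_x_2 = 90
center_y_2 = 135
radius_2 = 55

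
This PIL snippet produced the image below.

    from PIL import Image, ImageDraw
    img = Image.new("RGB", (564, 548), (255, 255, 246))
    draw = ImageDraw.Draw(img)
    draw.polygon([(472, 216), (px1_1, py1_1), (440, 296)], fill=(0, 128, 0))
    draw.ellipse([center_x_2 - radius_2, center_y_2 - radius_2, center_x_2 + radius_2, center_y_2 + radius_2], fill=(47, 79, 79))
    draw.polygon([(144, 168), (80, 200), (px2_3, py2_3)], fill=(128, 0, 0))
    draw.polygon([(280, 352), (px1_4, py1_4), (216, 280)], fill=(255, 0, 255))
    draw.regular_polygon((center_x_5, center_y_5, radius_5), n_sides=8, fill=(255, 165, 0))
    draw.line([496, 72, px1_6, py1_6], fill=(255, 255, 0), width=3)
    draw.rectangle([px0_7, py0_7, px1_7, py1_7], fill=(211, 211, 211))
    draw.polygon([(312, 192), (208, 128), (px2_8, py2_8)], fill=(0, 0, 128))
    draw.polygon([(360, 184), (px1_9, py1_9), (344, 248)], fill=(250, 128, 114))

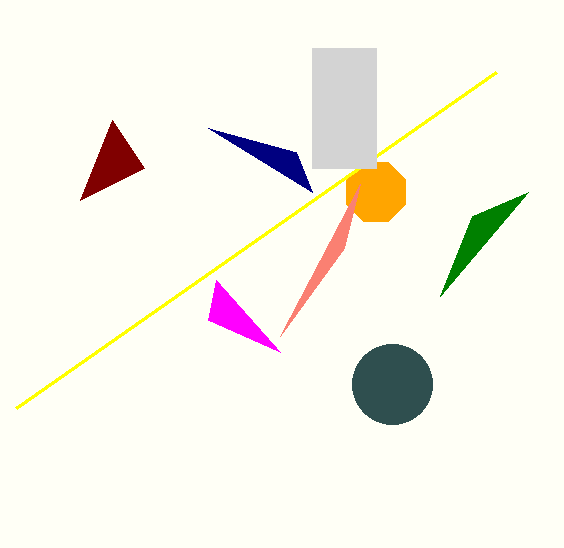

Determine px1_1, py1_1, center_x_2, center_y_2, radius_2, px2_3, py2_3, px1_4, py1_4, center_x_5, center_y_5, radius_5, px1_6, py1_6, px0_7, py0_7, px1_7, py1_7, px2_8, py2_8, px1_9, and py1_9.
px1_1 = 528, py1_1 = 192, center_x_2 = 392, center_y_2 = 384, radius_2 = 40, px2_3 = 112, py2_3 = 120, px1_4 = 208, py1_4 = 320, center_x_5 = 376, center_y_5 = 192, radius_5 = 32, px1_6 = 16, py1_6 = 408, px0_7 = 312, py0_7 = 48, px1_7 = 376, py1_7 = 168, px2_8 = 296, py2_8 = 152, px1_9 = 280, py1_9 = 336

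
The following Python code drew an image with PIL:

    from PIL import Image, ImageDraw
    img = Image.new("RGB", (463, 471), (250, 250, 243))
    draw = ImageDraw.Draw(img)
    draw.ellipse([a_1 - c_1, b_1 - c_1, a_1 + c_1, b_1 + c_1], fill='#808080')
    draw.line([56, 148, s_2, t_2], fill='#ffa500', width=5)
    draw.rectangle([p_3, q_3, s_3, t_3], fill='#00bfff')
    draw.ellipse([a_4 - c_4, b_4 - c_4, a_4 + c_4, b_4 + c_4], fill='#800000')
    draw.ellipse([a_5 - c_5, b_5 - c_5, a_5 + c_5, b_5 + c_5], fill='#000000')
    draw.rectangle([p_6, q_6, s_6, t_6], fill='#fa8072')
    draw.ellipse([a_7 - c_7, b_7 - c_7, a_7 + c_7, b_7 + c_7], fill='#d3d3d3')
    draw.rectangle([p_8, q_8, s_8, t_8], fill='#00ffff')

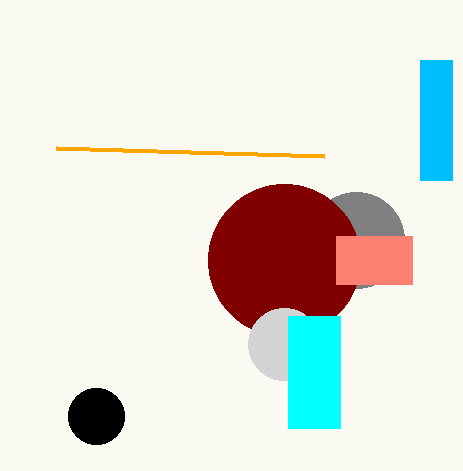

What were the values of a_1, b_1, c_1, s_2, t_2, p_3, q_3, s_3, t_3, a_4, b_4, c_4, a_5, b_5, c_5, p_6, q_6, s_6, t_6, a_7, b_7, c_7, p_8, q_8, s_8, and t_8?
a_1 = 356, b_1 = 240, c_1 = 48, s_2 = 324, t_2 = 156, p_3 = 420, q_3 = 60, s_3 = 452, t_3 = 180, a_4 = 284, b_4 = 260, c_4 = 76, a_5 = 96, b_5 = 416, c_5 = 28, p_6 = 336, q_6 = 236, s_6 = 412, t_6 = 284, a_7 = 284, b_7 = 344, c_7 = 36, p_8 = 288, q_8 = 316, s_8 = 340, t_8 = 428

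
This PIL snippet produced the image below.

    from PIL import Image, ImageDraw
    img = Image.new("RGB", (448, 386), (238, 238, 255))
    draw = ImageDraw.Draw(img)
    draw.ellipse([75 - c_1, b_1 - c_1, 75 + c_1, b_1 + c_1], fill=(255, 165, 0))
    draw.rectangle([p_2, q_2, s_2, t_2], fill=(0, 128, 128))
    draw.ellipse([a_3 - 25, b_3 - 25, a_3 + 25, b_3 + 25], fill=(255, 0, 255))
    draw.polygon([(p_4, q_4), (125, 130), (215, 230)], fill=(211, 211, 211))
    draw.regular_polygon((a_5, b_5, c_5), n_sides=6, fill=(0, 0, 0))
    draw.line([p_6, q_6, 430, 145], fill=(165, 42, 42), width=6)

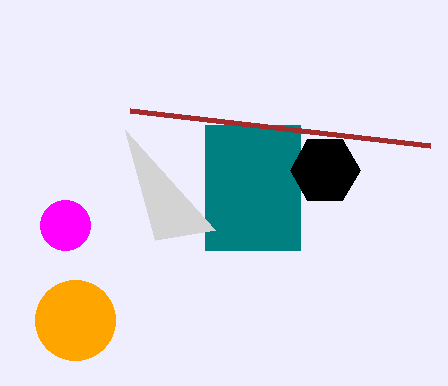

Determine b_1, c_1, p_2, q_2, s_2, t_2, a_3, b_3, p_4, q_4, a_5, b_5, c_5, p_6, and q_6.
b_1 = 320, c_1 = 40, p_2 = 205, q_2 = 125, s_2 = 300, t_2 = 250, a_3 = 65, b_3 = 225, p_4 = 155, q_4 = 240, a_5 = 325, b_5 = 170, c_5 = 35, p_6 = 130, q_6 = 110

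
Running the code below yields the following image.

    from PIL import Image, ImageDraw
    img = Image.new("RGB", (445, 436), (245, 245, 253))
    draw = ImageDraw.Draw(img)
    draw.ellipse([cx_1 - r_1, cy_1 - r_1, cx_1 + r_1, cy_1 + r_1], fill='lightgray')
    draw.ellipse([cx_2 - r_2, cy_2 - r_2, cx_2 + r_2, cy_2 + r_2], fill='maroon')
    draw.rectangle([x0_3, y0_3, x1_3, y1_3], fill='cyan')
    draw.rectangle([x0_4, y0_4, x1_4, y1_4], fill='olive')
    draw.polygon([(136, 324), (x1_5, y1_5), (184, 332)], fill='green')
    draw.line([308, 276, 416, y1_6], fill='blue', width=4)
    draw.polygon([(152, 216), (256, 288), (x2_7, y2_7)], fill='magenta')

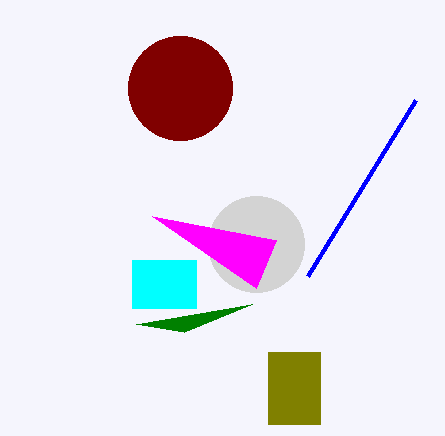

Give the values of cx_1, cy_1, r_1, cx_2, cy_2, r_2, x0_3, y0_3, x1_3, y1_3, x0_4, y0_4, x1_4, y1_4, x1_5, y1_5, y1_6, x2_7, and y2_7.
cx_1 = 256; cy_1 = 244; r_1 = 48; cx_2 = 180; cy_2 = 88; r_2 = 52; x0_3 = 132; y0_3 = 260; x1_3 = 196; y1_3 = 308; x0_4 = 268; y0_4 = 352; x1_4 = 320; y1_4 = 424; x1_5 = 252; y1_5 = 304; y1_6 = 100; x2_7 = 276; y2_7 = 240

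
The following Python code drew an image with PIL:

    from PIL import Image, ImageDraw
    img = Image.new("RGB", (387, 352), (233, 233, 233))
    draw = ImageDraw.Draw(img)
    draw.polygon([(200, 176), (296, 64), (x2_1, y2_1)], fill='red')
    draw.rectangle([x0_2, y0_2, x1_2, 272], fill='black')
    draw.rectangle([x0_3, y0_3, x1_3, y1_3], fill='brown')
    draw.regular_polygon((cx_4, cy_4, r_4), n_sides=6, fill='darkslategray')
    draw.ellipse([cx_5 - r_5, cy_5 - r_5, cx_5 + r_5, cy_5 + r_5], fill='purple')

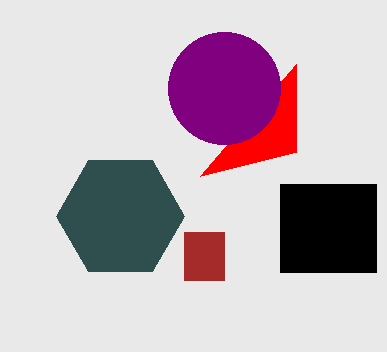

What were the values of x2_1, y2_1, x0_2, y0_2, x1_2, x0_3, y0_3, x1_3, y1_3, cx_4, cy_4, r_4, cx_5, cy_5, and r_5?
x2_1 = 296
y2_1 = 152
x0_2 = 280
y0_2 = 184
x1_2 = 376
x0_3 = 184
y0_3 = 232
x1_3 = 224
y1_3 = 280
cx_4 = 120
cy_4 = 216
r_4 = 64
cx_5 = 224
cy_5 = 88
r_5 = 56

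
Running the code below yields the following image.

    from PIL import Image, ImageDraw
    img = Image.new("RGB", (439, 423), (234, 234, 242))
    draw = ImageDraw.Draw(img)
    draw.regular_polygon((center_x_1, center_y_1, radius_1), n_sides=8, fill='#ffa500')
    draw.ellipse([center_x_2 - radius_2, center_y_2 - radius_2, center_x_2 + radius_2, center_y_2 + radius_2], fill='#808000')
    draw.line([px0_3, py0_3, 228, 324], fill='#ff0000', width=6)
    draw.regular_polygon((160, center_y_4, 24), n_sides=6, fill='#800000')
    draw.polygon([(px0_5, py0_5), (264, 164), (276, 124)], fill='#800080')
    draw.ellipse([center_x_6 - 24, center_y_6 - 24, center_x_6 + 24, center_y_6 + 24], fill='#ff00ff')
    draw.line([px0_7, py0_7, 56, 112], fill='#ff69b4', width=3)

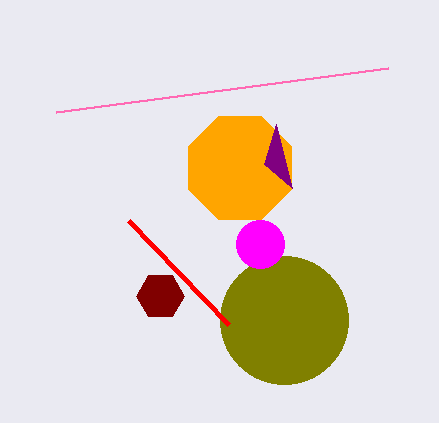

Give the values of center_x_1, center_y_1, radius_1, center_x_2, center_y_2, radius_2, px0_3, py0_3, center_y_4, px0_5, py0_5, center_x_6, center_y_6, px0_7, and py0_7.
center_x_1 = 240; center_y_1 = 168; radius_1 = 56; center_x_2 = 284; center_y_2 = 320; radius_2 = 64; px0_3 = 128; py0_3 = 220; center_y_4 = 296; px0_5 = 292; py0_5 = 188; center_x_6 = 260; center_y_6 = 244; px0_7 = 388; py0_7 = 68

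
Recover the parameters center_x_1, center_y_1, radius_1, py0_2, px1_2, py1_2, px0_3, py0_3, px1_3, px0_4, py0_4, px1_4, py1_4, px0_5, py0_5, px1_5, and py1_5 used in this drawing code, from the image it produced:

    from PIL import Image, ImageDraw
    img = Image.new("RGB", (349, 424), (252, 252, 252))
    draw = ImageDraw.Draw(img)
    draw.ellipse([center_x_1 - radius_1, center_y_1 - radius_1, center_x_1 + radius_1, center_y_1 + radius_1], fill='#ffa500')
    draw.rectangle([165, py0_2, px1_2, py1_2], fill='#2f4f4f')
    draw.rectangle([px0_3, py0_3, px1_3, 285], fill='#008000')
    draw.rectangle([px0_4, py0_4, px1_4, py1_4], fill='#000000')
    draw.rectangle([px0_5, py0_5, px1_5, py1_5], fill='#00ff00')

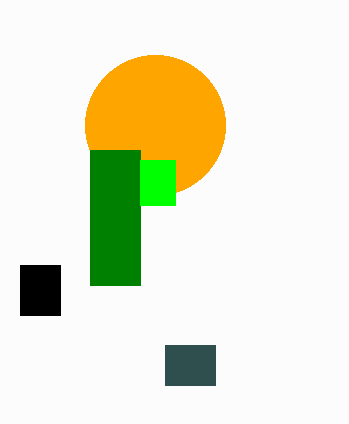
center_x_1 = 155, center_y_1 = 125, radius_1 = 70, py0_2 = 345, px1_2 = 215, py1_2 = 385, px0_3 = 90, py0_3 = 150, px1_3 = 140, px0_4 = 20, py0_4 = 265, px1_4 = 60, py1_4 = 315, px0_5 = 140, py0_5 = 160, px1_5 = 175, py1_5 = 205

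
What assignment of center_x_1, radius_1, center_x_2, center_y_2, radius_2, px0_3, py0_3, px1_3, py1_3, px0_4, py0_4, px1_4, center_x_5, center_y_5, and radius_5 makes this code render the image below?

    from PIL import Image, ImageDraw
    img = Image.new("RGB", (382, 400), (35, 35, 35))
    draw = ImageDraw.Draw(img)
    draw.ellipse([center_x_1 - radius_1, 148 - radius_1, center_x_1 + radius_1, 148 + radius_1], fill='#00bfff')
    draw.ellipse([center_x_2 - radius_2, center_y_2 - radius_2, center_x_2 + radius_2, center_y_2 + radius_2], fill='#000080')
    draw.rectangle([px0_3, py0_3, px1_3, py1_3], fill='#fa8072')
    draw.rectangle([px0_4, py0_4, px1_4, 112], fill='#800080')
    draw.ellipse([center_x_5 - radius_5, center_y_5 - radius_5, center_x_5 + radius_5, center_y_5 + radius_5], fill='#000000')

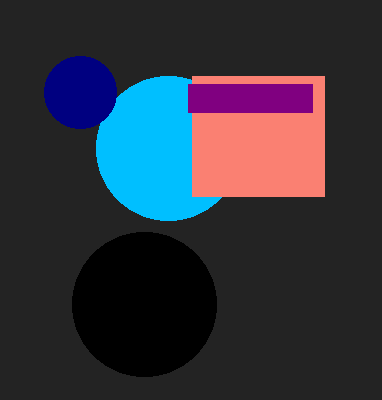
center_x_1 = 168, radius_1 = 72, center_x_2 = 80, center_y_2 = 92, radius_2 = 36, px0_3 = 192, py0_3 = 76, px1_3 = 324, py1_3 = 196, px0_4 = 188, py0_4 = 84, px1_4 = 312, center_x_5 = 144, center_y_5 = 304, radius_5 = 72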